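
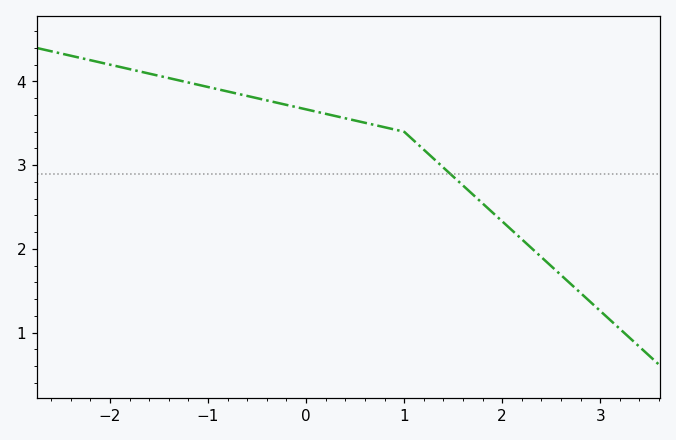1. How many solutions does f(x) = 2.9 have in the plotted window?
1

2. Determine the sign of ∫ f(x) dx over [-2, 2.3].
positive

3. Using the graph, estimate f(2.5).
1.8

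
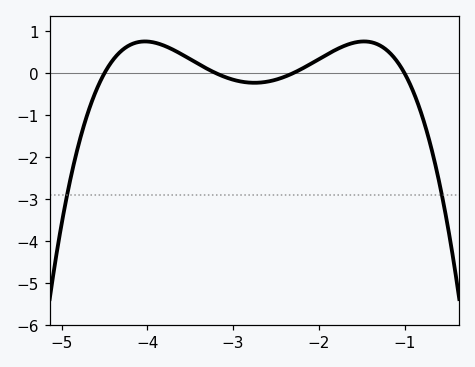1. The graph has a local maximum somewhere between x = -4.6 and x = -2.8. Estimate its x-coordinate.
-4.03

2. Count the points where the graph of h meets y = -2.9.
2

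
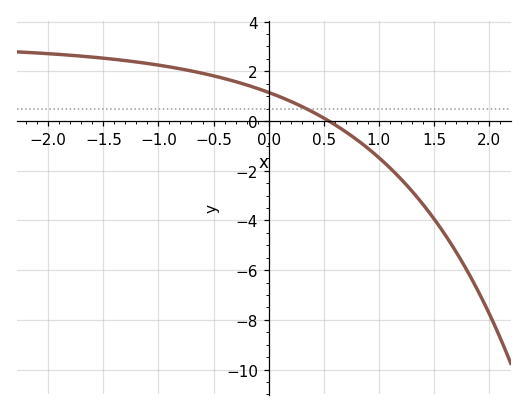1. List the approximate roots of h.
0.546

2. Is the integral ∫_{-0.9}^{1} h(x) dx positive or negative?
positive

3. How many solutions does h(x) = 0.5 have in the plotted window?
1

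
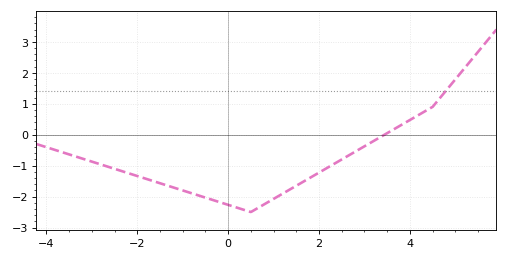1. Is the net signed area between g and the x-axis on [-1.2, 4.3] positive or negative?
negative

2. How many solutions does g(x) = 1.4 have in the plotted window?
1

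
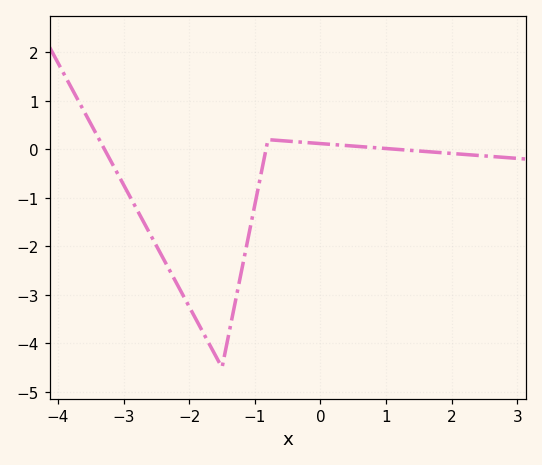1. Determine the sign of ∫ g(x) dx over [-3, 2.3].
negative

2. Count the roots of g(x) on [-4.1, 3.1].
3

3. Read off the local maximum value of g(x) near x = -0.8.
0.2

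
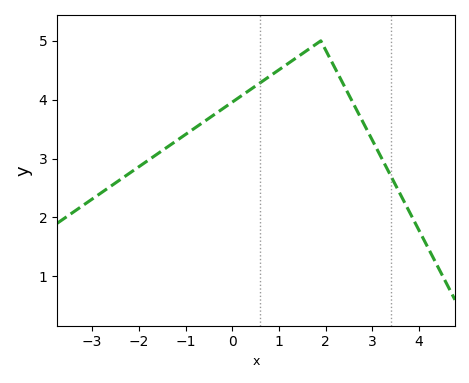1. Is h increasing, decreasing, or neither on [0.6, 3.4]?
neither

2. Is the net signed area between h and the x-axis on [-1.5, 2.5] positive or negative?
positive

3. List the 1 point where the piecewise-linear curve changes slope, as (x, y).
(1.9, 5)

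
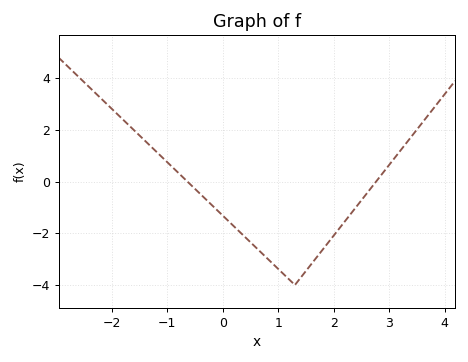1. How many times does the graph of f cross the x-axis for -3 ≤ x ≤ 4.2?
2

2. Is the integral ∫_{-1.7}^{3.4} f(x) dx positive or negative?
negative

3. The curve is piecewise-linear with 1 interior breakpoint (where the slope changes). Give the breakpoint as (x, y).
(1.3, -4)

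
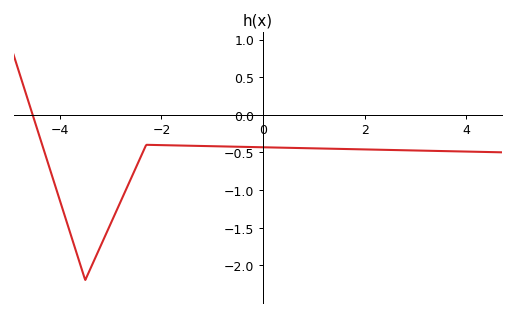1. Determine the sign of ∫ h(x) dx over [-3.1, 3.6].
negative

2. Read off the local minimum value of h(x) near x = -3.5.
-2.2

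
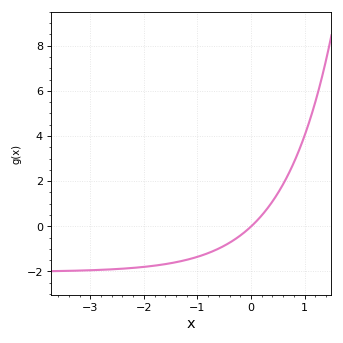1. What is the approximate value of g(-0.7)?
-1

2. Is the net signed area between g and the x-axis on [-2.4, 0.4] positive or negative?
negative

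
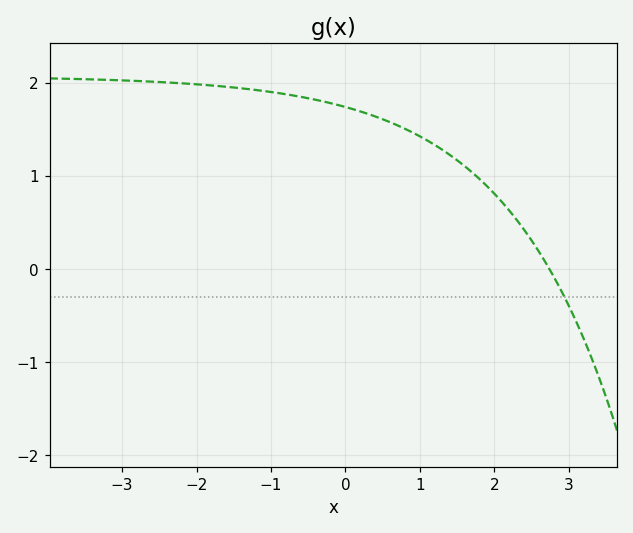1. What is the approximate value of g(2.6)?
0.2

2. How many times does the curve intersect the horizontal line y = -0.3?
1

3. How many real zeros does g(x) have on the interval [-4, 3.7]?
1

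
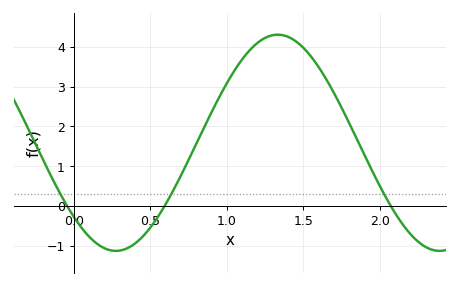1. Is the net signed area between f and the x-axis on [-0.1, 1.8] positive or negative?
positive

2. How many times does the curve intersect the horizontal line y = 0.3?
3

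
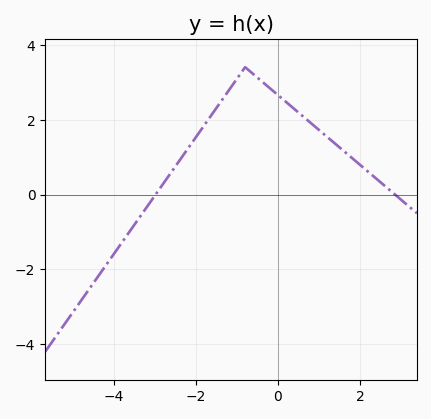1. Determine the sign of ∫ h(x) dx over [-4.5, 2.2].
positive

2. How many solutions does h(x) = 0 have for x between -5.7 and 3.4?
2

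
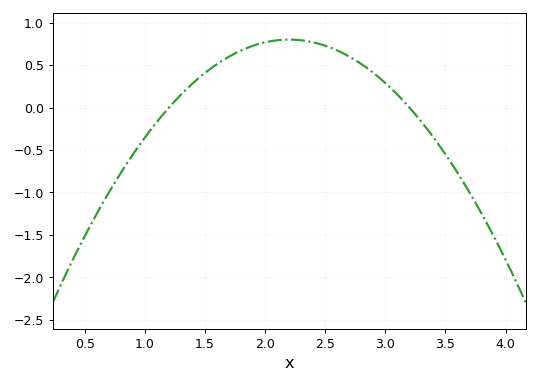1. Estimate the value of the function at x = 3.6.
-0.75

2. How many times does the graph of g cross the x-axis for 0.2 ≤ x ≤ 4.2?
2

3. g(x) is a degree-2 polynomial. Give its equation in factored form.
y = -0.8(x - 1.2)(x - 3.2)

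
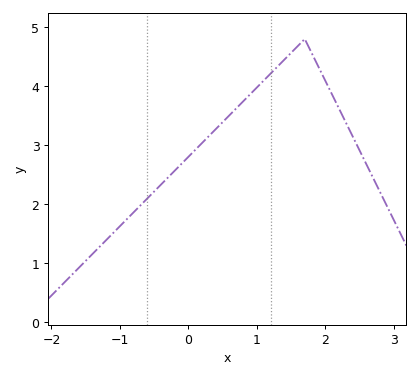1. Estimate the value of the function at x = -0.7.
2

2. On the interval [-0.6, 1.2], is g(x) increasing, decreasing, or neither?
increasing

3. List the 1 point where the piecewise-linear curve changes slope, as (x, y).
(1.7, 4.8)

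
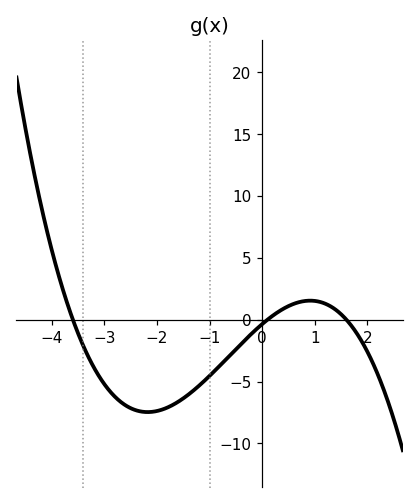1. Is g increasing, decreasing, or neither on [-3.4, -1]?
neither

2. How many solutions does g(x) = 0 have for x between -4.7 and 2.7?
3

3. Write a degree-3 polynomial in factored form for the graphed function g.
y = -0.61(x + 3.6)(x - 0.1)(x - 1.6)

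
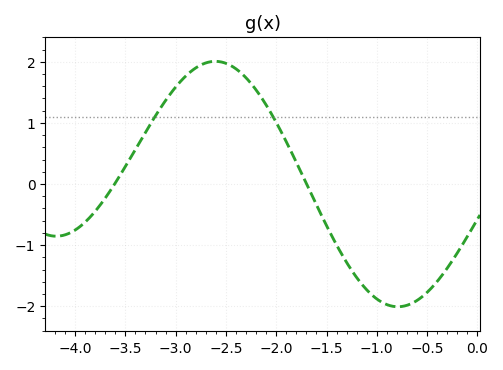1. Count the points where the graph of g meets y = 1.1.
2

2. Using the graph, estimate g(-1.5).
-0.7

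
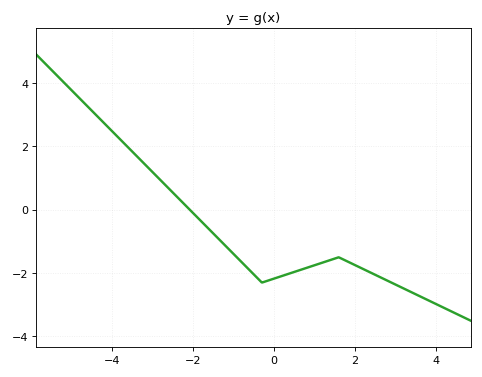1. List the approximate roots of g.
-2.08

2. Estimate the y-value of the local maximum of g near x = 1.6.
-1.5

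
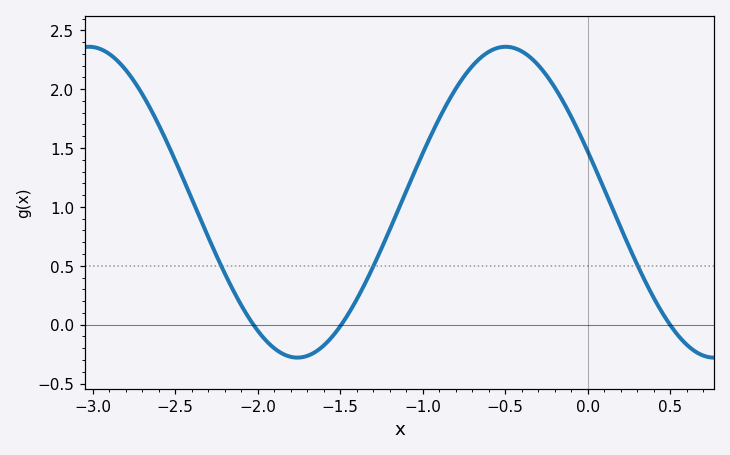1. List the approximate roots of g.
-2.03, -1.49, 0.497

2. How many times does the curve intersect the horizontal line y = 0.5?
3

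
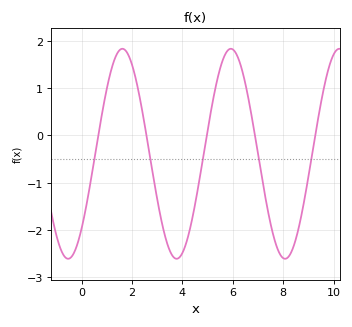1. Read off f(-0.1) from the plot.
-2.18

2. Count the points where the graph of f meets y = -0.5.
5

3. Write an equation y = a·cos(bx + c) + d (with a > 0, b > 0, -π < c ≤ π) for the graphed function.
y = 2.22cos(1.46x - 2.36) - 0.39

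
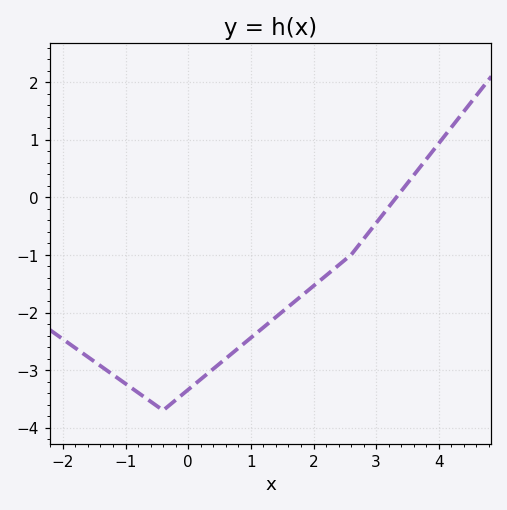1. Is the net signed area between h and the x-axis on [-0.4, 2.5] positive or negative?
negative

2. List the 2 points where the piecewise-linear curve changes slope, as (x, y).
(-0.4, -3.7); (2.6, -1)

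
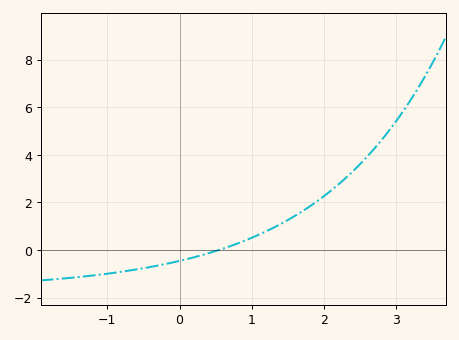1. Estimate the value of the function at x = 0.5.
-0.045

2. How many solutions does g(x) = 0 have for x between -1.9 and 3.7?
1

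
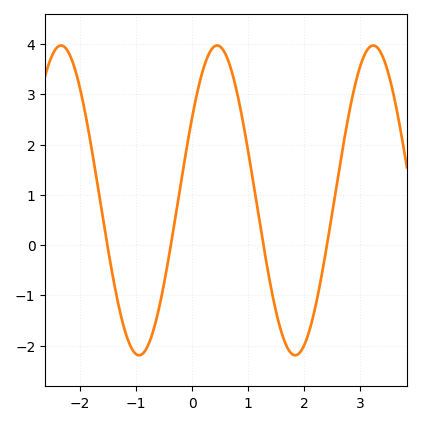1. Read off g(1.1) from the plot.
1.18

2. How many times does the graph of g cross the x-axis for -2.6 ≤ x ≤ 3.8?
4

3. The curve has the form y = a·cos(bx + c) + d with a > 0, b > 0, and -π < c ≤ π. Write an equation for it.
y = 3.08cos(2.26x - 1.01) + 0.89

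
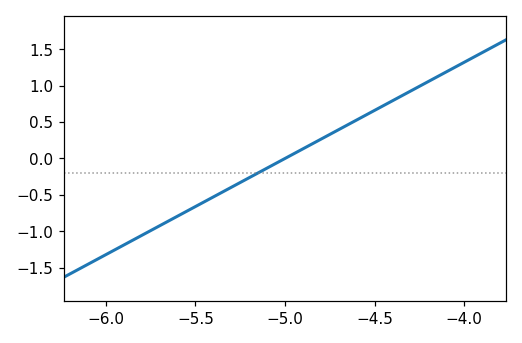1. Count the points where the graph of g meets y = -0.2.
1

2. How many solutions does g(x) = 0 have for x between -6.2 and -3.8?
1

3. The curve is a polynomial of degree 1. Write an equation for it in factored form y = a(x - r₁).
y = 1.32(x + 5)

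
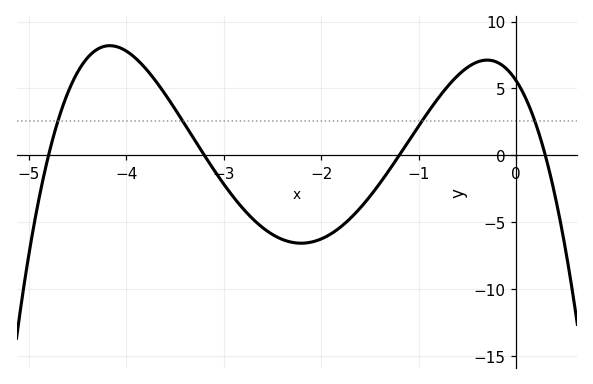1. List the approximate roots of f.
-4.8, -3.2, -1.2, 0.3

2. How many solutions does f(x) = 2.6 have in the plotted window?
4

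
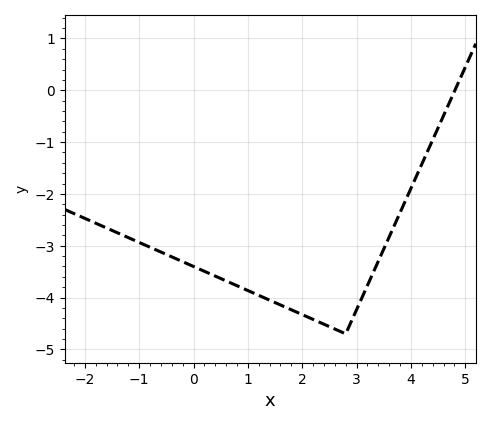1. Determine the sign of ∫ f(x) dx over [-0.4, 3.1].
negative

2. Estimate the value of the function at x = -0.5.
-3.2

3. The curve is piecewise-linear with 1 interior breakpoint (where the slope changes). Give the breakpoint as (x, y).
(2.8, -4.7)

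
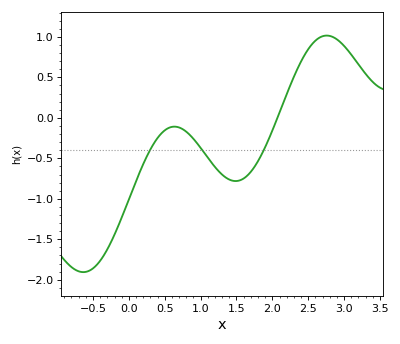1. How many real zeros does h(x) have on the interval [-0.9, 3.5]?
1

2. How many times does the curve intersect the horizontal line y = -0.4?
3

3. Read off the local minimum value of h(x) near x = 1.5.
-0.781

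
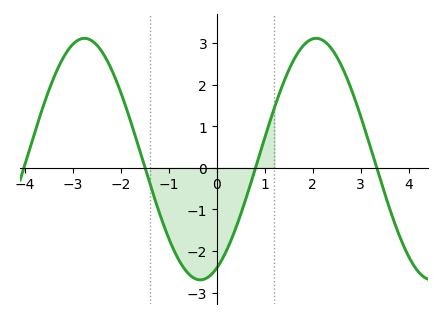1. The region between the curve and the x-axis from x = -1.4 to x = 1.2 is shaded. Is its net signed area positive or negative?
negative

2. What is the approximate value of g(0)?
-2.4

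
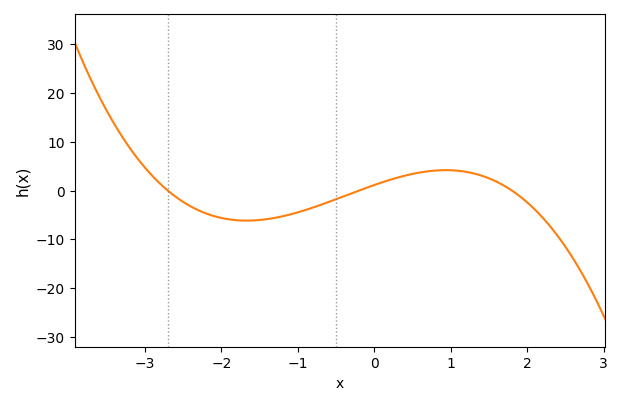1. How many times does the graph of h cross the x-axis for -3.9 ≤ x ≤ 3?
3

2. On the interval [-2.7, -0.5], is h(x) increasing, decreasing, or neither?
neither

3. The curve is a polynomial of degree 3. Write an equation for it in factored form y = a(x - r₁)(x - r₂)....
y = -1.17(x + 2.7)(x + 0.2)(x - 1.8)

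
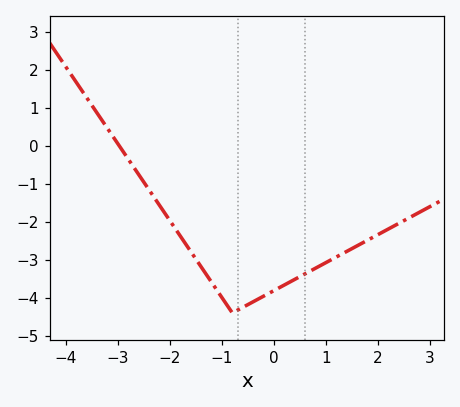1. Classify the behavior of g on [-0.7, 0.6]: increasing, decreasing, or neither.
increasing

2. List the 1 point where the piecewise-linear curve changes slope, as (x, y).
(-0.8, -4.4)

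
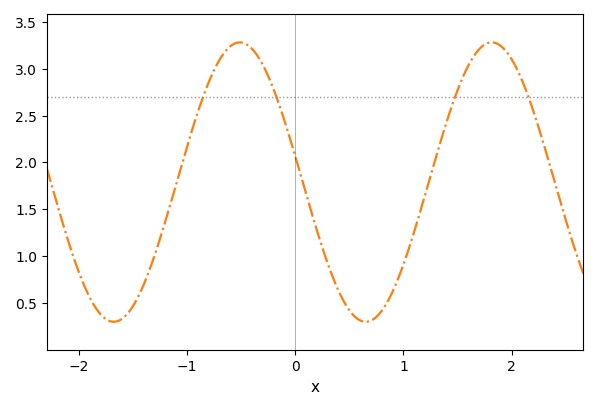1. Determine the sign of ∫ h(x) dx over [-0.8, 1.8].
positive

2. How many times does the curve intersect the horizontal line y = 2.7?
4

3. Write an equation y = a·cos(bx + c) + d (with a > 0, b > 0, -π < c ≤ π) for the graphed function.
y = 1.49cos(2.7x + 1.38) + 1.79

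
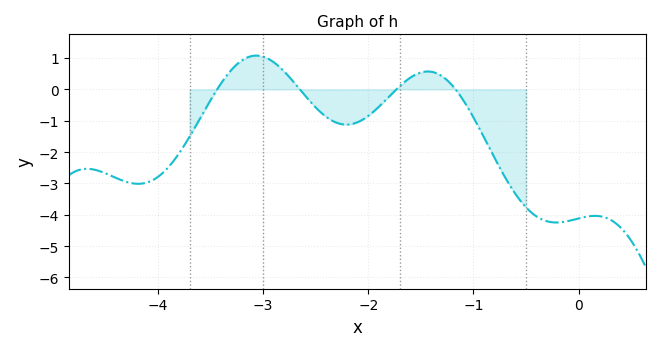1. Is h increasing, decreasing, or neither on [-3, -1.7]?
neither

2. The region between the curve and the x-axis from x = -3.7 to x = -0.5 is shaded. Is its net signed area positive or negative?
negative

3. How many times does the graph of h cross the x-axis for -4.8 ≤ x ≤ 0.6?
4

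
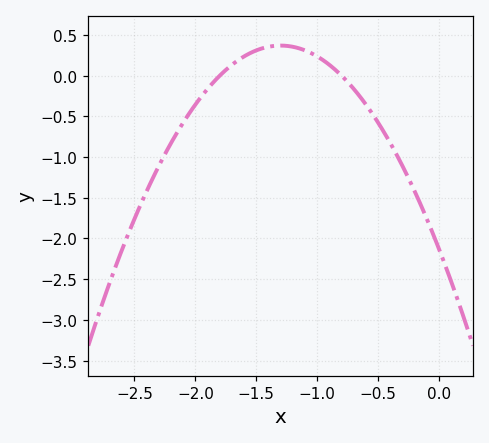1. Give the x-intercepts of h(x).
-1.8, -0.8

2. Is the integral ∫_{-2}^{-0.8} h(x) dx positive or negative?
positive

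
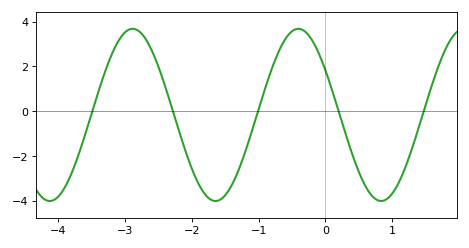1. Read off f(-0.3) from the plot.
3.55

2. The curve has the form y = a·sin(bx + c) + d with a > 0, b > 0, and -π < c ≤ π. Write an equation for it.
y = 3.84sin(2.53x + 2.59) - 0.16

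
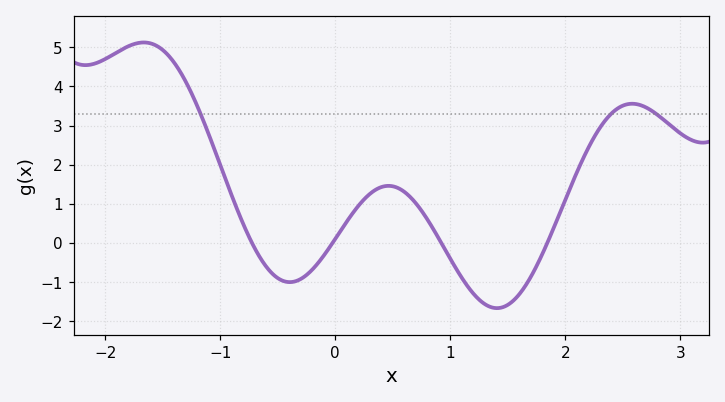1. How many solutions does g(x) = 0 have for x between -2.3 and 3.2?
4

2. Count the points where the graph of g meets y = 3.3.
3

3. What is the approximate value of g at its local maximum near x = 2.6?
3.56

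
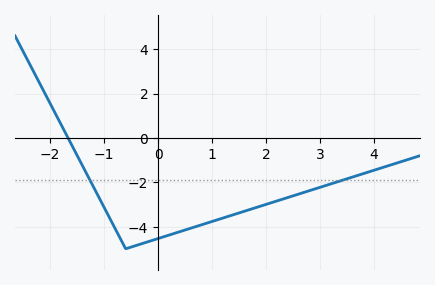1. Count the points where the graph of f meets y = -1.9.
2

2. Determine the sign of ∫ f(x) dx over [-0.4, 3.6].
negative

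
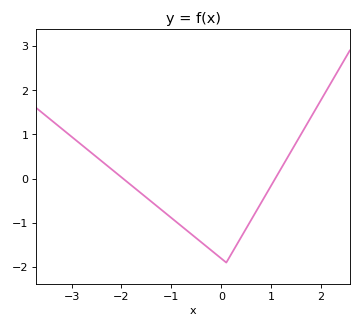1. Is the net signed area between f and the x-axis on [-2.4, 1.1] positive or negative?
negative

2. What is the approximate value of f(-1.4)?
-0.521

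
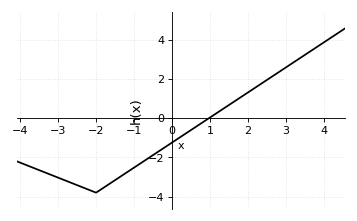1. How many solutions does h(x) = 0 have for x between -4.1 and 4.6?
1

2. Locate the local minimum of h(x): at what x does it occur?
-2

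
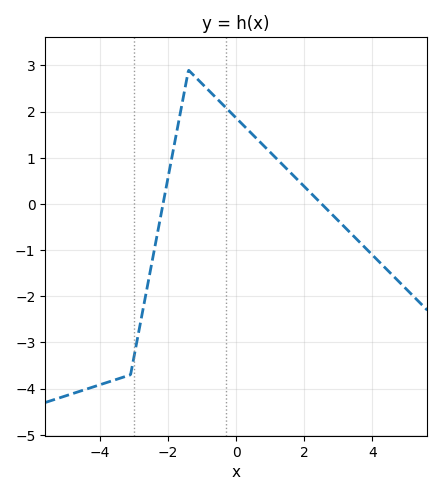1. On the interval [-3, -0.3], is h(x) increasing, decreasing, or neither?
neither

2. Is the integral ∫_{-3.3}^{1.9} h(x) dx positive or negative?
positive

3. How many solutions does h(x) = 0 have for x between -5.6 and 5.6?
2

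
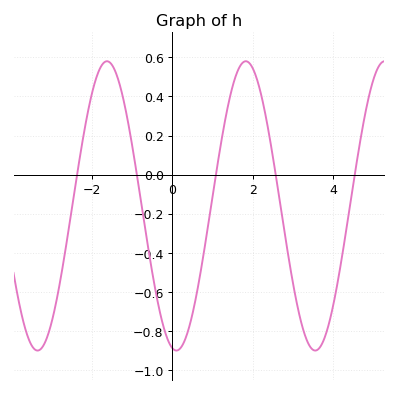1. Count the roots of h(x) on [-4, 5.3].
5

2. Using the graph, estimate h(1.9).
0.58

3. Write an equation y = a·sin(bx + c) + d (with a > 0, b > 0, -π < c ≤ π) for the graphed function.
y = 0.74sin(1.8x - 1.8) - 0.16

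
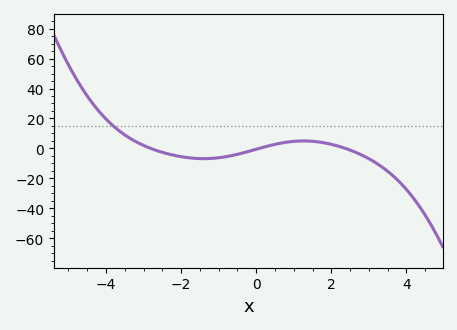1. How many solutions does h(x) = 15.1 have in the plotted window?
1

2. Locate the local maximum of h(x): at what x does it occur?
1.2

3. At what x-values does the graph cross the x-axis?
-2.8, 0, 2.4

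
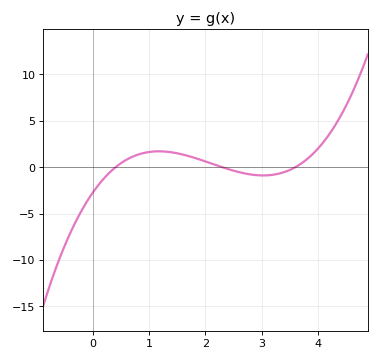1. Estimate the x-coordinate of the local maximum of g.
1.2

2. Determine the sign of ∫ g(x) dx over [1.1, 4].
positive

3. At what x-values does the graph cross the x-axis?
0.4, 2.3, 3.6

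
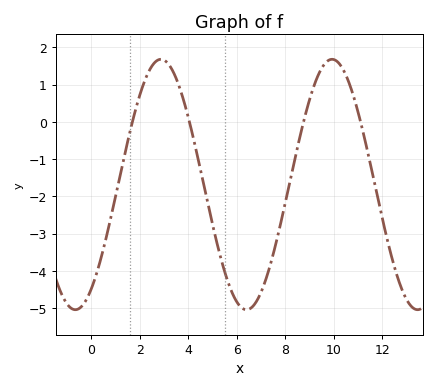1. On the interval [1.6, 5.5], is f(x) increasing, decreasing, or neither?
neither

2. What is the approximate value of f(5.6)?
-4.2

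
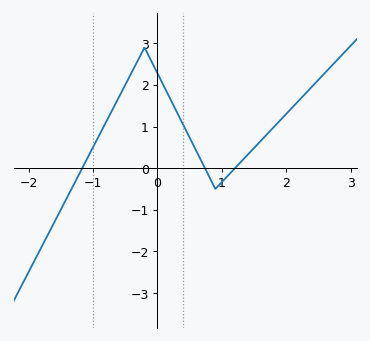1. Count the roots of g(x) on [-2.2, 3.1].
3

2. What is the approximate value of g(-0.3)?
2.6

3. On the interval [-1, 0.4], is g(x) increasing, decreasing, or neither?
neither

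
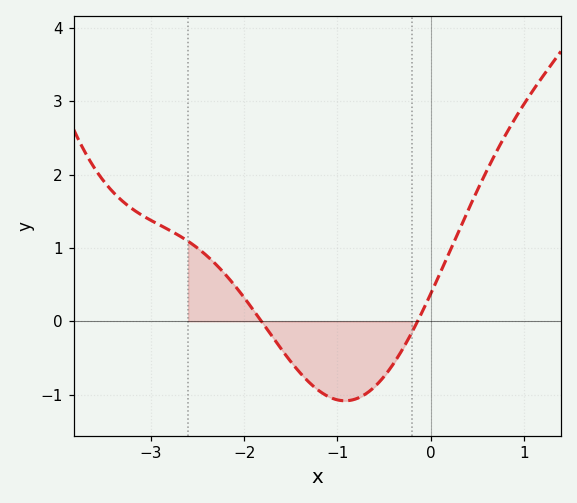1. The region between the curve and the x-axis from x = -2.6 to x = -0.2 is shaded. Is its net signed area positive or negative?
negative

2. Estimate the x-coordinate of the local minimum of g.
-0.919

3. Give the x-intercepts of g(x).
-1.82, -0.141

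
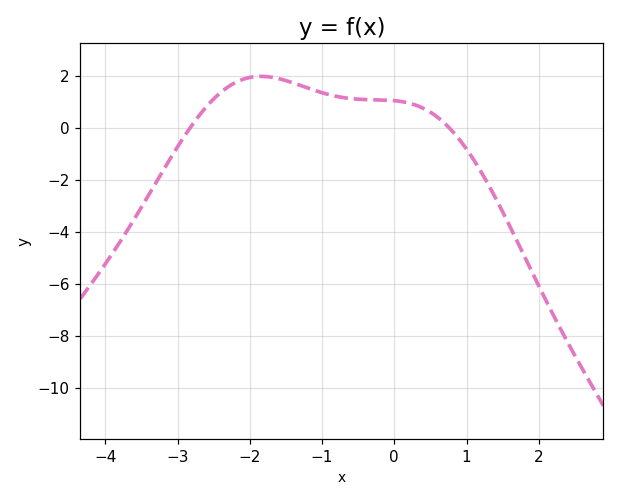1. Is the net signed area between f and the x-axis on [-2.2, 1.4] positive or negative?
positive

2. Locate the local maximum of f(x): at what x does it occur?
-1.85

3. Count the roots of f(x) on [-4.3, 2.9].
2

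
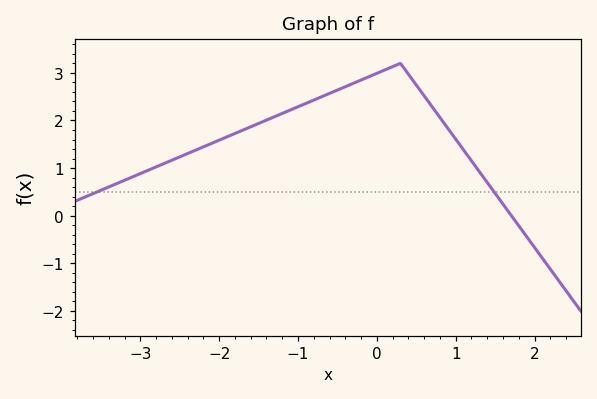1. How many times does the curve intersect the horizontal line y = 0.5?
2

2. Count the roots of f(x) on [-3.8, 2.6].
1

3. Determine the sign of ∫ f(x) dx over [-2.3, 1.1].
positive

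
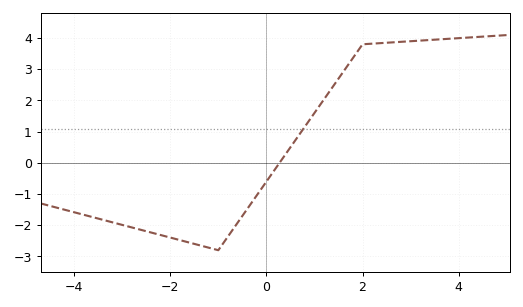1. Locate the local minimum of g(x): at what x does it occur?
-1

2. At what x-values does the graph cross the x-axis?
0.273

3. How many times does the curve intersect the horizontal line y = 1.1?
1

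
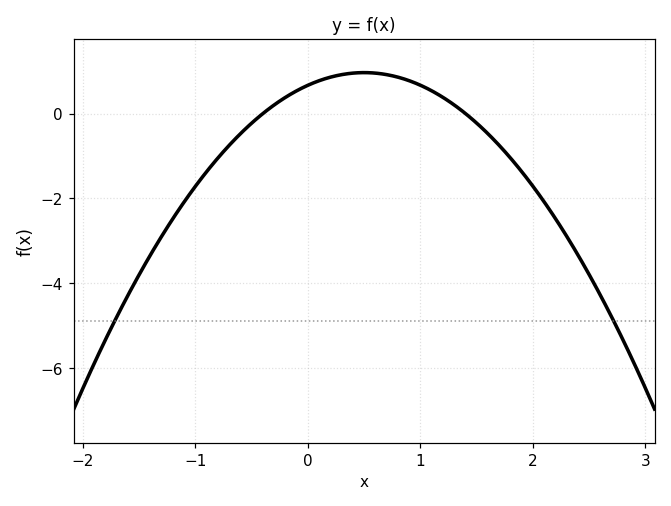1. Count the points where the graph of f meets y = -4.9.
2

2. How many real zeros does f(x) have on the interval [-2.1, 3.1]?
2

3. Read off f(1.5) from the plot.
-0.2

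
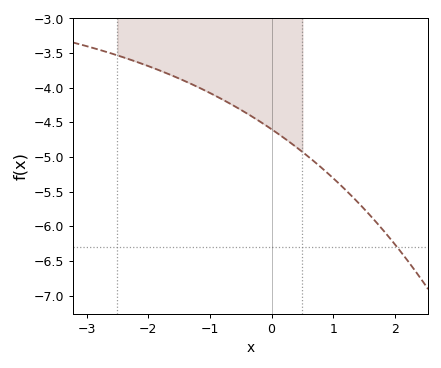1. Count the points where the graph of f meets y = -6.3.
1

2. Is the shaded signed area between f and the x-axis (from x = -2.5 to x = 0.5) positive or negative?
negative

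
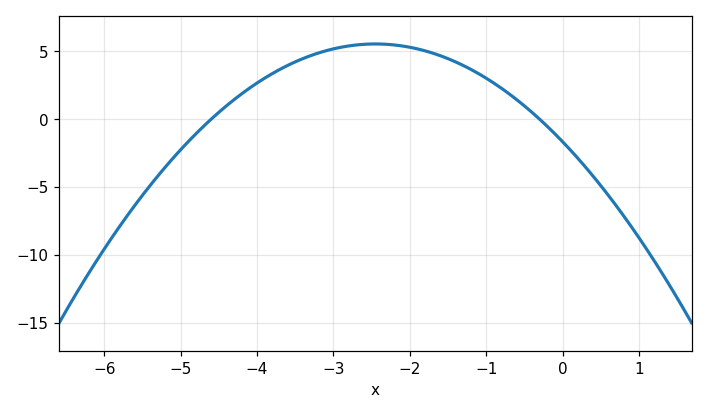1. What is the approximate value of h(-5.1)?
-3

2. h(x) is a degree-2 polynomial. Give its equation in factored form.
y = -1.2(x + 4.6)(x + 0.3)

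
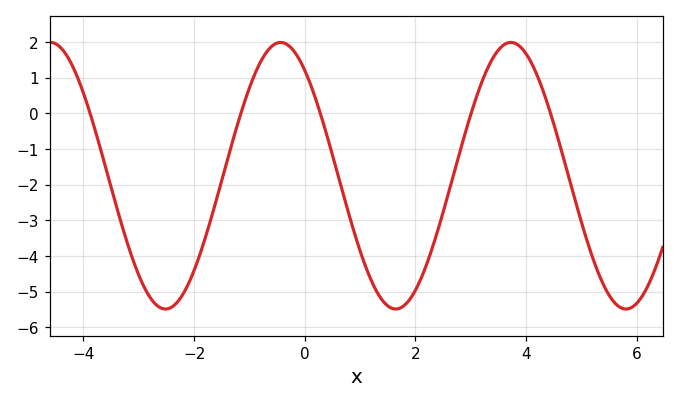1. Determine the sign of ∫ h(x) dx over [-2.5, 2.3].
negative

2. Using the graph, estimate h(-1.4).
-1.3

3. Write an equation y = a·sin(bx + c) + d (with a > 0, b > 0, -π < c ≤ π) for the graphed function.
y = 3.74sin(1.5x + 2.2) - 1.75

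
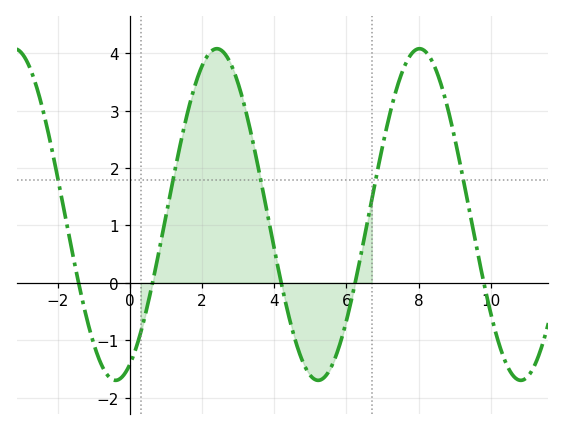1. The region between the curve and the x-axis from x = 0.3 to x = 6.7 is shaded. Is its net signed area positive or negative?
positive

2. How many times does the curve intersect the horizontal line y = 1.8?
5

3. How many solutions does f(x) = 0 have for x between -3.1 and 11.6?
5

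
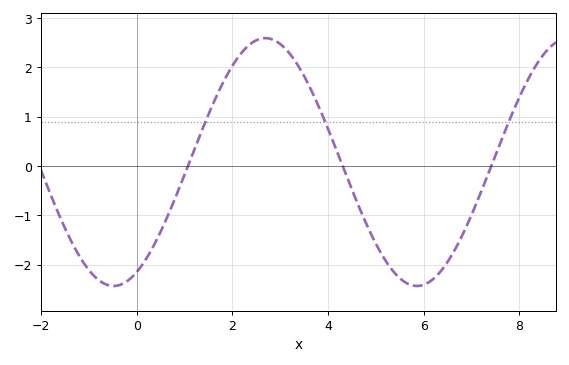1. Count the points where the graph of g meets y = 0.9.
3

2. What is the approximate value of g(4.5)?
-0.5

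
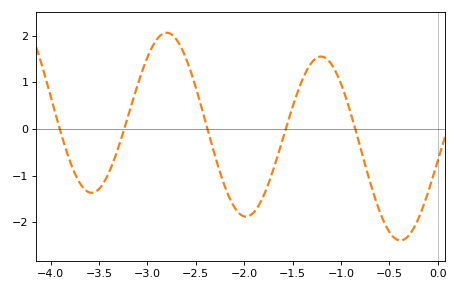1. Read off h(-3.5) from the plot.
-1.28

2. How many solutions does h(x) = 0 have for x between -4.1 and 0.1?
5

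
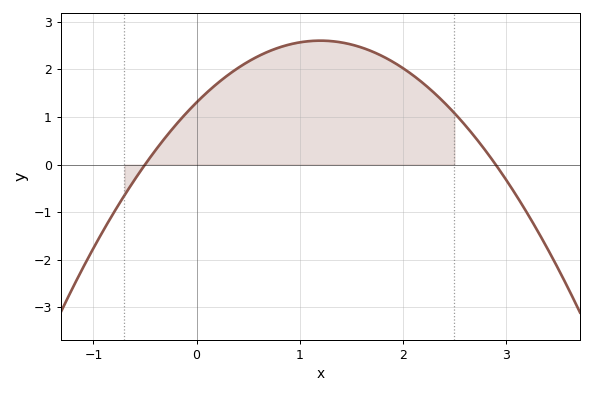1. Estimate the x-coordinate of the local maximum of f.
1.2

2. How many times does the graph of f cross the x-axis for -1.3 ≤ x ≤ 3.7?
2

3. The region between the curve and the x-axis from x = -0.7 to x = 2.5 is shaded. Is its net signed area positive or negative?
positive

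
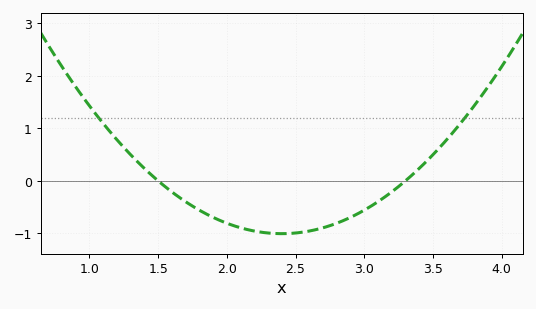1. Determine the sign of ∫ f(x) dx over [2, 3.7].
negative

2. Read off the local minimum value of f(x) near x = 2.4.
-1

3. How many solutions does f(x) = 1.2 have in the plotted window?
2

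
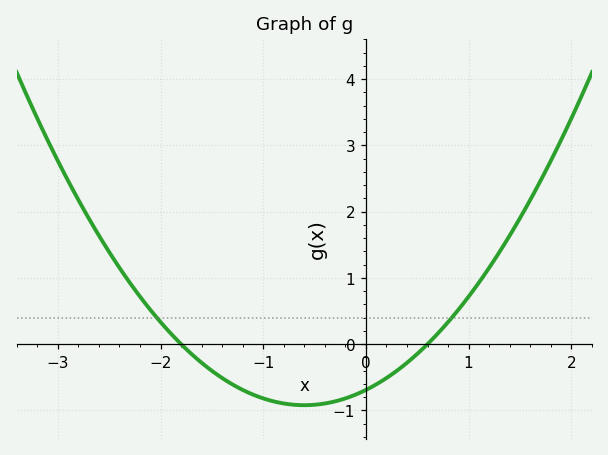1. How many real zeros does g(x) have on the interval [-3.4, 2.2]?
2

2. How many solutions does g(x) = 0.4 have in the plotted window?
2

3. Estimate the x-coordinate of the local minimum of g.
-0.6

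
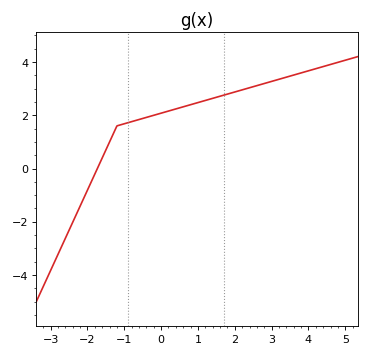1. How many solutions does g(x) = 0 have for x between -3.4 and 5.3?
1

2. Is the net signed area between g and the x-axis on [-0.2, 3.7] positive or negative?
positive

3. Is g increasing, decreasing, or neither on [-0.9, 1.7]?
increasing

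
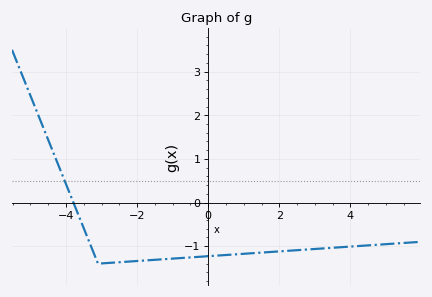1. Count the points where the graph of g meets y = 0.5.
1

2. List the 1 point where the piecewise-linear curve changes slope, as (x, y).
(-3.1, -1.4)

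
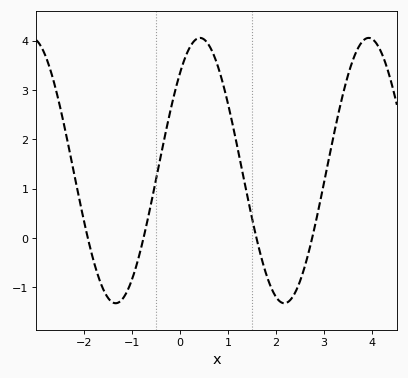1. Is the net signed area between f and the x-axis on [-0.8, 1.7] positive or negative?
positive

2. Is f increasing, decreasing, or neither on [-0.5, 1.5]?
neither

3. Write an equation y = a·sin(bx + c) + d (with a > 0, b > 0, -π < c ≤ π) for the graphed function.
y = 2.69sin(1.8x + 0.82) + 1.37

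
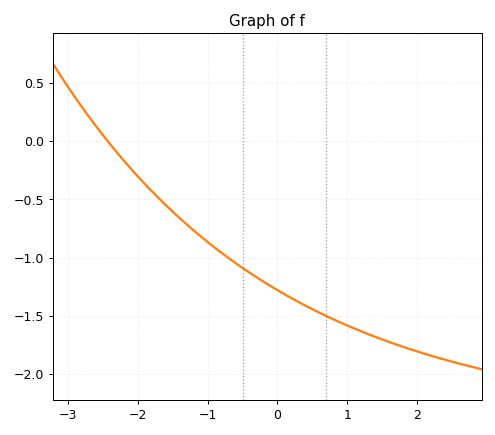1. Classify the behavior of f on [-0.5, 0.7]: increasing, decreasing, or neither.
decreasing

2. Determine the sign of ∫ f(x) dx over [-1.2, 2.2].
negative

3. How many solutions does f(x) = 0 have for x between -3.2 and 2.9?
1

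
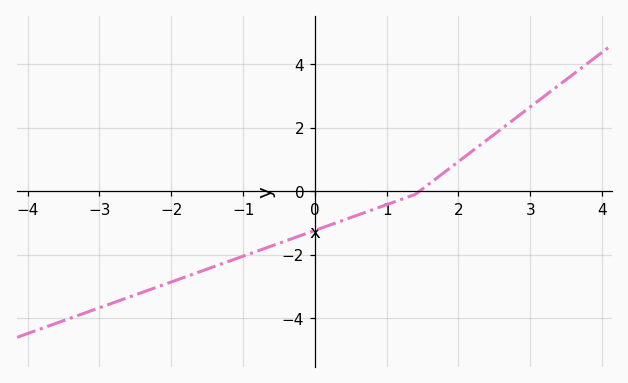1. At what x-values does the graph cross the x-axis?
1.4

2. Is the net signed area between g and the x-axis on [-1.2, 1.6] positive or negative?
negative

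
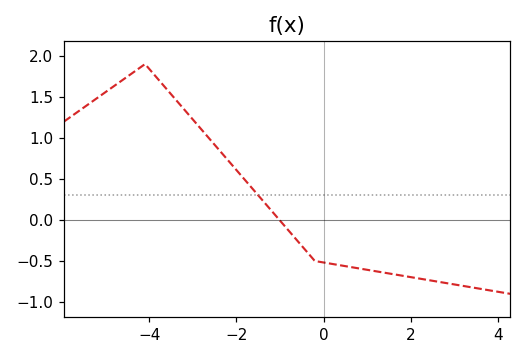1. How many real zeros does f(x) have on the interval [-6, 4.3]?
1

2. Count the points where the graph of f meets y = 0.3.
1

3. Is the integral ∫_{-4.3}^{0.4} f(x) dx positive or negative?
positive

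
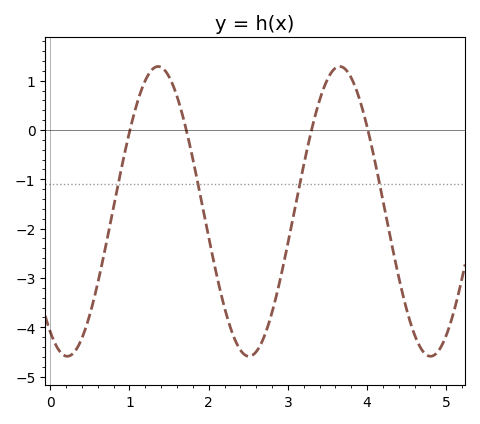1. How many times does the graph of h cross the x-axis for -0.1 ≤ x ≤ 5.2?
4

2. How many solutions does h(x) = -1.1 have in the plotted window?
4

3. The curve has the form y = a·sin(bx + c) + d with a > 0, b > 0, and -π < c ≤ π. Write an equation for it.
y = 2.94sin(2.7x - 2.2) - 1.65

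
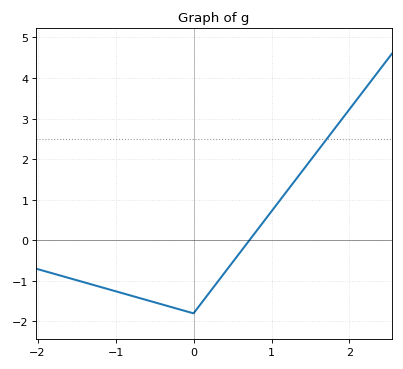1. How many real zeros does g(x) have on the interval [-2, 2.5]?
1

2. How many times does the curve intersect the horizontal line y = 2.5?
1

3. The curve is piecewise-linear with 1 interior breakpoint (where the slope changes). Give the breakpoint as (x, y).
(0, -1.8)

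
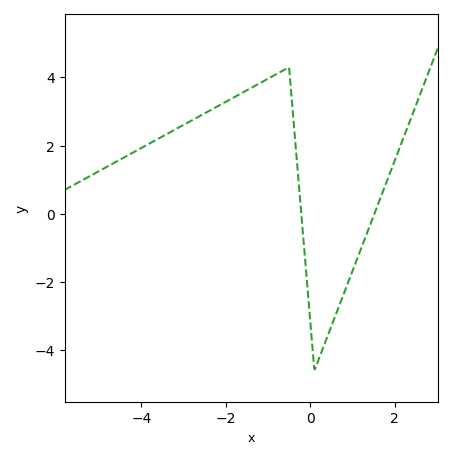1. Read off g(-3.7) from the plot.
2.2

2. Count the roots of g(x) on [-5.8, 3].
2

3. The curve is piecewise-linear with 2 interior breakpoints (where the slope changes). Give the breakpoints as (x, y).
(-0.5, 4.3); (0.1, -4.6)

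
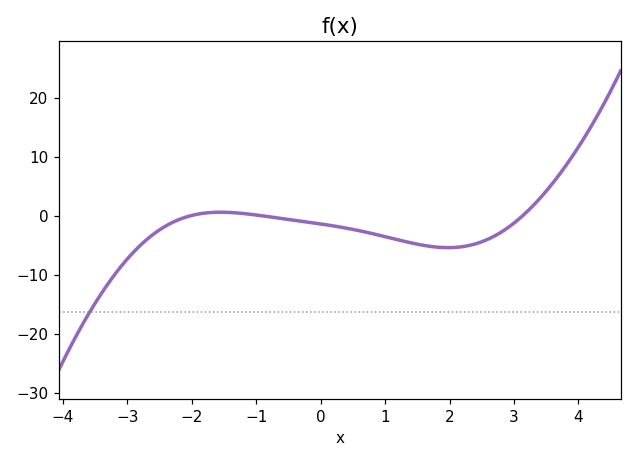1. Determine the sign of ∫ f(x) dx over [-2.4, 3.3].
negative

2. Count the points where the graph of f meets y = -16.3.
1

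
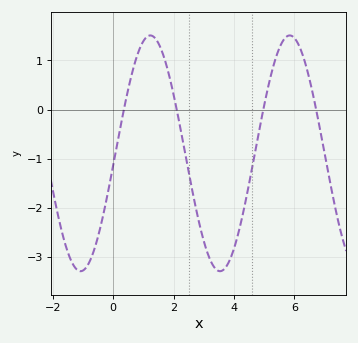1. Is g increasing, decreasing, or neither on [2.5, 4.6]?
neither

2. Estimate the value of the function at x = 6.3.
1.07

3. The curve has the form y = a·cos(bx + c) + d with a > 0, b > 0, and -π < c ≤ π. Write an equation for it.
y = 2.4cos(1.36x - 1.67) - 0.89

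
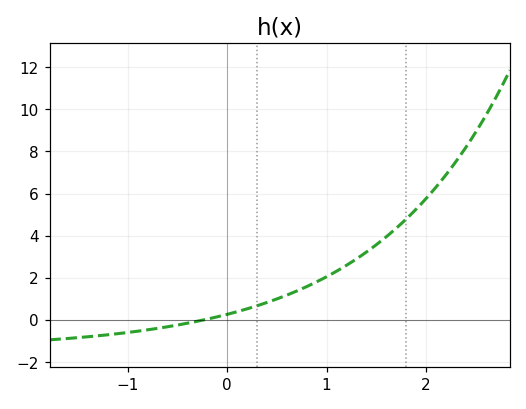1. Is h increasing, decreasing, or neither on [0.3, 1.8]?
increasing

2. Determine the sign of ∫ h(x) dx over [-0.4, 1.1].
positive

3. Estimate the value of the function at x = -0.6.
-0.319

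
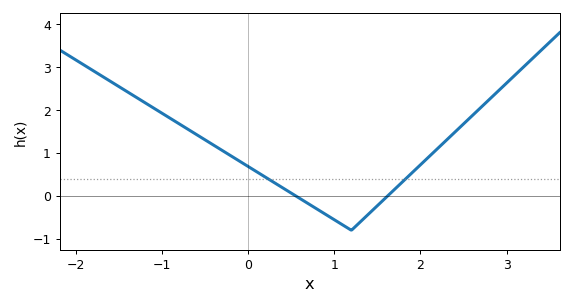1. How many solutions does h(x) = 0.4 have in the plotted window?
2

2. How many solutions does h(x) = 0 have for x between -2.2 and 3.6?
2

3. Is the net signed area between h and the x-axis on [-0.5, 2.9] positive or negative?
positive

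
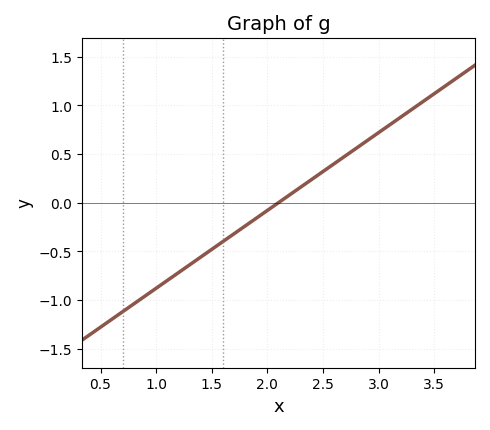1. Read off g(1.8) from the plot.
-0.25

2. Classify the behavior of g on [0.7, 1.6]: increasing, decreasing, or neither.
increasing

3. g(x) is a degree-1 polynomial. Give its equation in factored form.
y = 0.8(x - 2.1)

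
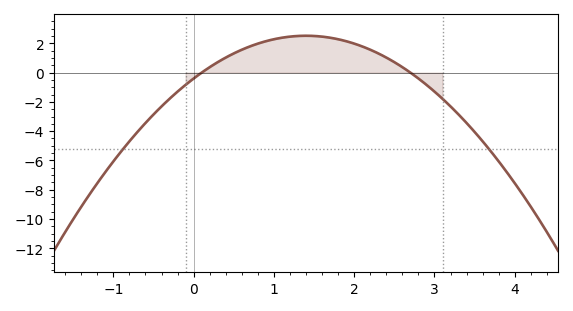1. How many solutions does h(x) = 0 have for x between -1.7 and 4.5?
2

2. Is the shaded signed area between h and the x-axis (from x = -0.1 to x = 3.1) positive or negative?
positive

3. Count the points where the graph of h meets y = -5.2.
2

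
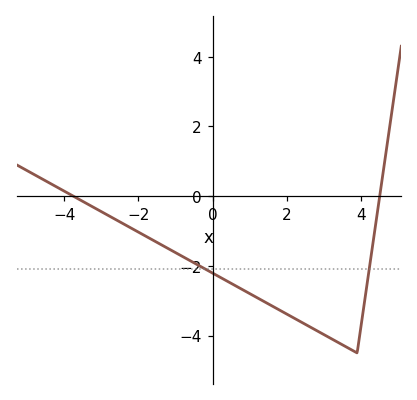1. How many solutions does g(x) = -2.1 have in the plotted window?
2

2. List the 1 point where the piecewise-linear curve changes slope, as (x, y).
(3.9, -4.5)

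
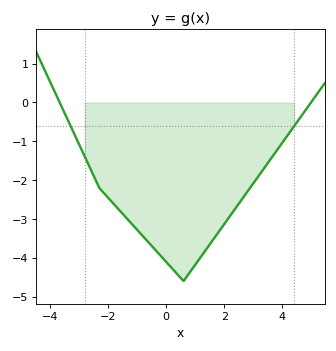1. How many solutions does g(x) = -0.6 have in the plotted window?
2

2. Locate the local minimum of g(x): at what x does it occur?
0.6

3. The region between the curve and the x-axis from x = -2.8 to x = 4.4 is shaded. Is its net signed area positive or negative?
negative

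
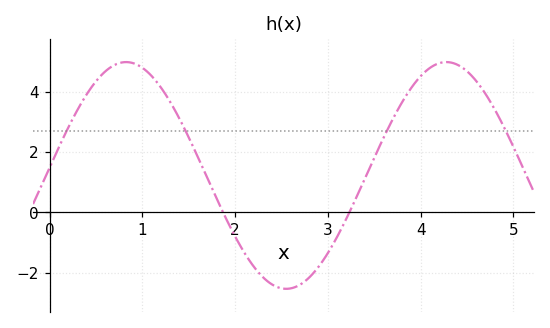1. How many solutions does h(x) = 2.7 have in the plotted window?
4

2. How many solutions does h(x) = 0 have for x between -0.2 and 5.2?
2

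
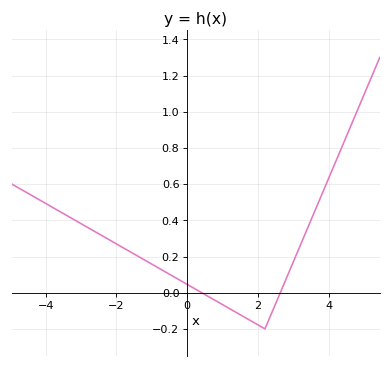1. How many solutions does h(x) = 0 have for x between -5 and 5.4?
2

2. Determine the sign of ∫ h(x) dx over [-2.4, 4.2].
positive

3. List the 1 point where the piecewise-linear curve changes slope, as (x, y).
(2.2, -0.2)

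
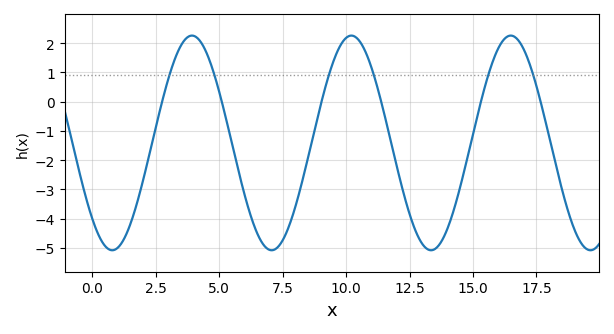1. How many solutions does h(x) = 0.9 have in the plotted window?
6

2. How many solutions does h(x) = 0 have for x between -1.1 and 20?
6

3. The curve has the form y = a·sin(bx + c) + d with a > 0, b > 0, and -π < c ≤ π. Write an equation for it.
y = 3.67sin(1x - 2.35) - 1.41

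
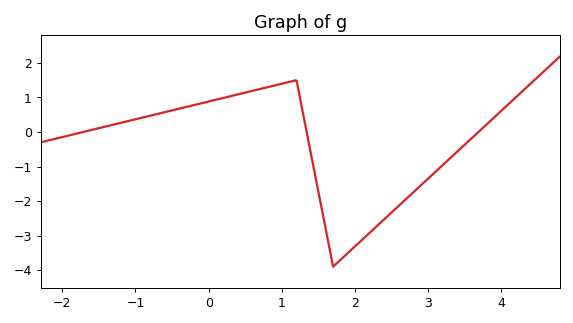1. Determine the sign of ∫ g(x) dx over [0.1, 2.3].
negative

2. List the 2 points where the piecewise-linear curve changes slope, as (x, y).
(1.2, 1.5); (1.7, -3.9)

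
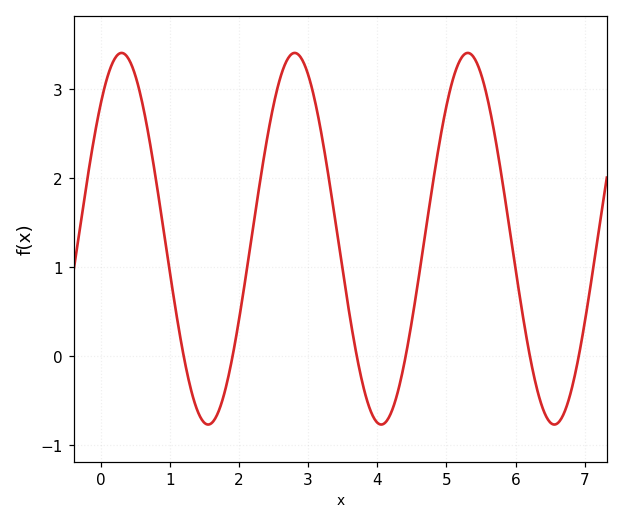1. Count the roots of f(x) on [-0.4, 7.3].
6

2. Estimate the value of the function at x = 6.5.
-0.7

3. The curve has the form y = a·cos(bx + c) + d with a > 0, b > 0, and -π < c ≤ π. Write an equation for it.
y = 2.09cos(2.5x - 0.76) + 1.32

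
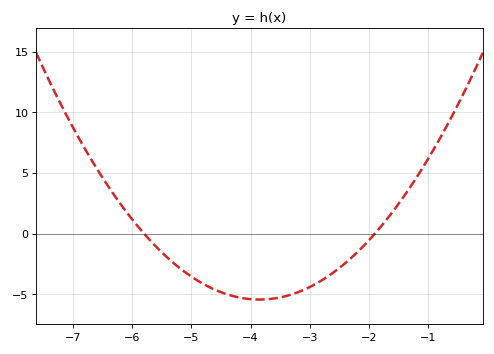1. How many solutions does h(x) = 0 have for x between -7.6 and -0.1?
2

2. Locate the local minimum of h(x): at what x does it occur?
-3.8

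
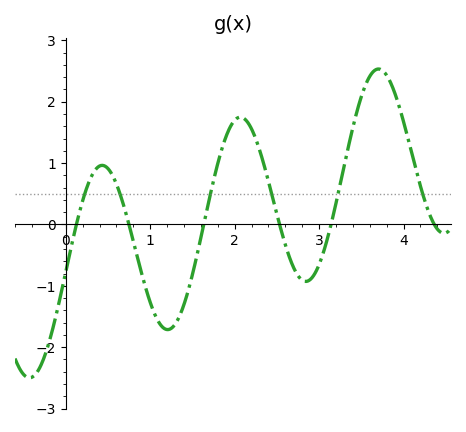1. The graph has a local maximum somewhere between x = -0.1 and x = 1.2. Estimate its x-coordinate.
0.431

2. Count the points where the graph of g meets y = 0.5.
6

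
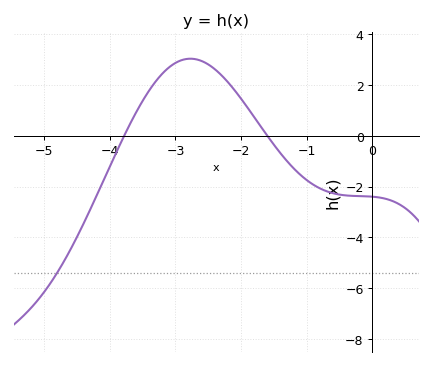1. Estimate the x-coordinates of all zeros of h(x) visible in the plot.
-3.78, -1.6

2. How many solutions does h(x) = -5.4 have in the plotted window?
1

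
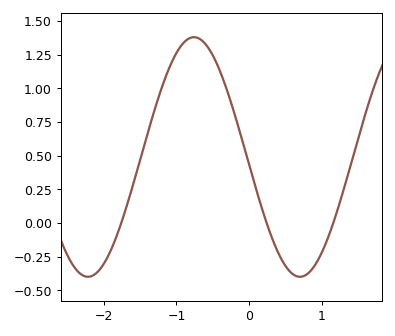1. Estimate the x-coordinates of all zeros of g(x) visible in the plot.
-1.76, 0.243, 1.16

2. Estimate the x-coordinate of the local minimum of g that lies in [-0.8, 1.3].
0.703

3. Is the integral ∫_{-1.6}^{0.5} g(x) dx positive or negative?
positive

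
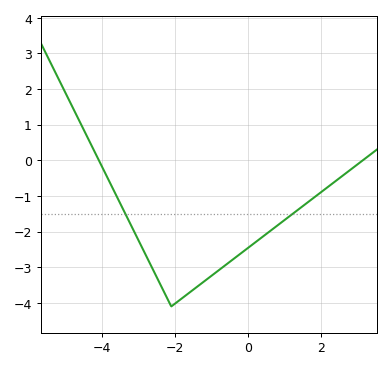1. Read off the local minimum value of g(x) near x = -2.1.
-4.1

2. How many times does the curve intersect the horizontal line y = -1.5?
2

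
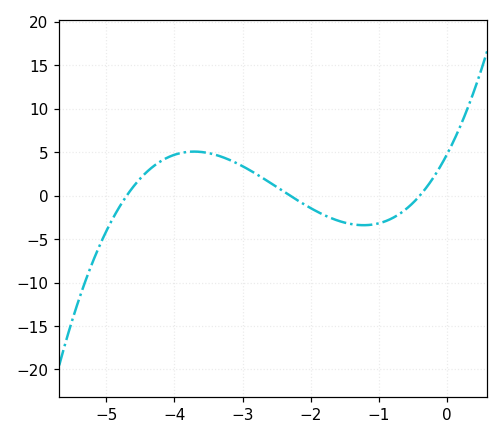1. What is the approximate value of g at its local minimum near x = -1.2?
-3.39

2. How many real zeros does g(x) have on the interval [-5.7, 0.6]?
3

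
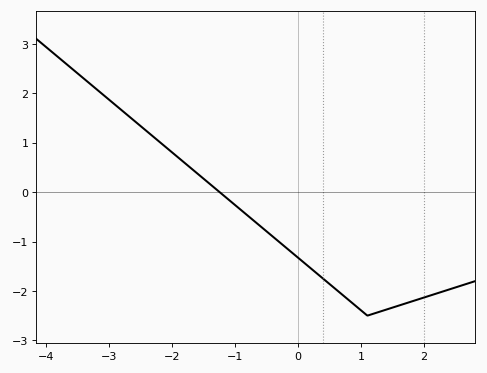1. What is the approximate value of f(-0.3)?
-1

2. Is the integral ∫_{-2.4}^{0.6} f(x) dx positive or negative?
negative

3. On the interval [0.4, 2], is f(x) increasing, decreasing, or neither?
neither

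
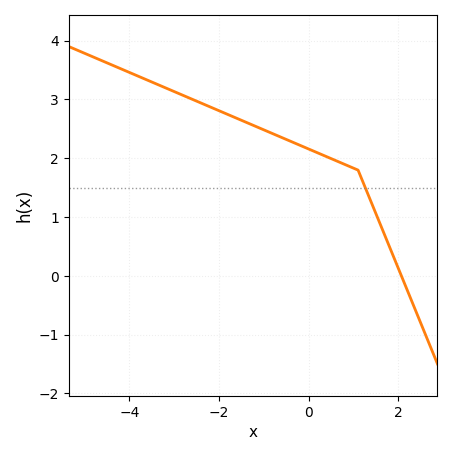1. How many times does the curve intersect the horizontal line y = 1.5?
1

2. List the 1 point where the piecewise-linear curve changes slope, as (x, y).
(1.1, 1.8)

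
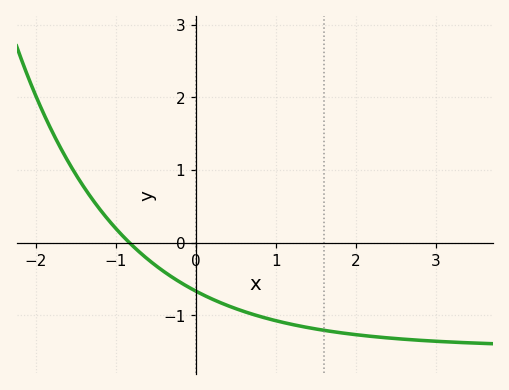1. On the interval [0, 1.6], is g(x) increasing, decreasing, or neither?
decreasing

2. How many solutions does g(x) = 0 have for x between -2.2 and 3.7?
1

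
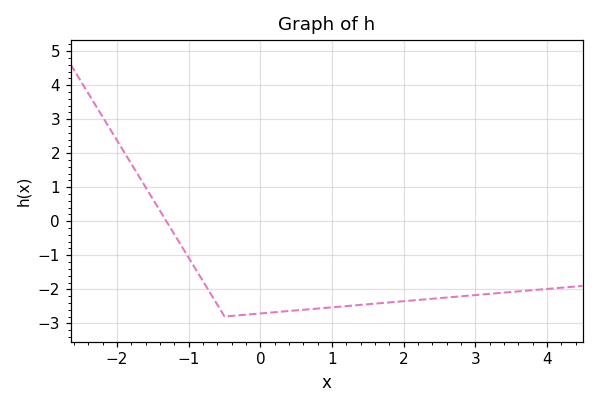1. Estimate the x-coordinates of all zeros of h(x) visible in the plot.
-1.3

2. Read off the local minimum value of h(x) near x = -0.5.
-2.8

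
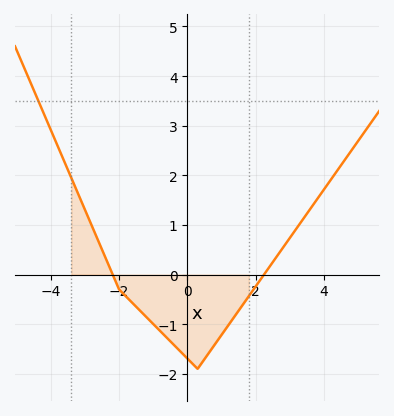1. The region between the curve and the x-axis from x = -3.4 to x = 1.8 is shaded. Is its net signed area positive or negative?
negative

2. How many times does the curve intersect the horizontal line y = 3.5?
1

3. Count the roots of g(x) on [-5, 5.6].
2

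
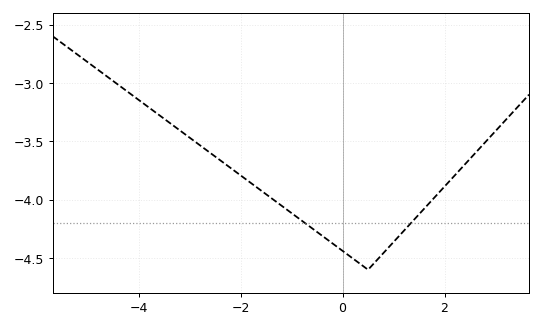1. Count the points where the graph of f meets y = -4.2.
2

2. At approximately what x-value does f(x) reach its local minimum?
0.498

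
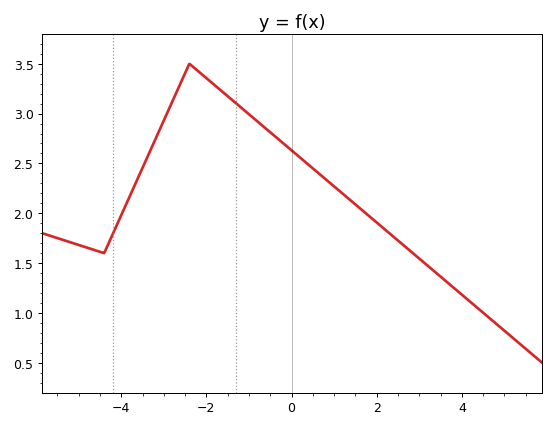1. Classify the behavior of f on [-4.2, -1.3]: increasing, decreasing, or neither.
neither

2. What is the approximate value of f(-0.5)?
2.8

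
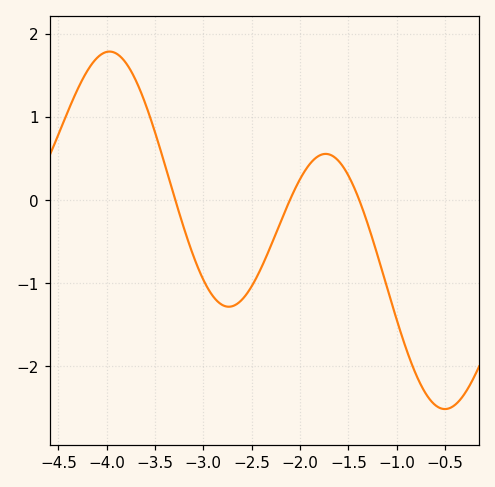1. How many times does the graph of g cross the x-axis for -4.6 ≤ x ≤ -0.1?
3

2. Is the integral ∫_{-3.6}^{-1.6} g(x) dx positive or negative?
negative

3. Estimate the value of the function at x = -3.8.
1.6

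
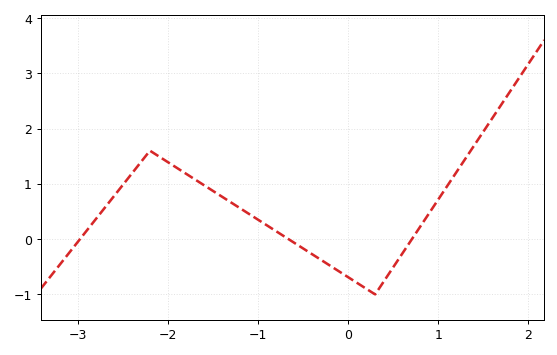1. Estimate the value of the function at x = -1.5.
0.872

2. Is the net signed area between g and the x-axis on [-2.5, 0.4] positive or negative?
positive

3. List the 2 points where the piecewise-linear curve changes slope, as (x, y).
(-2.2, 1.6); (0.3, -1)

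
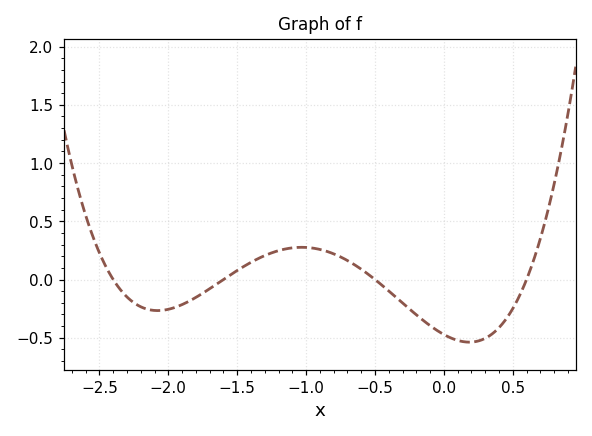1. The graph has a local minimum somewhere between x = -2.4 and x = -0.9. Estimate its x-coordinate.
-2.1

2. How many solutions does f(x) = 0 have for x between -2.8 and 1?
4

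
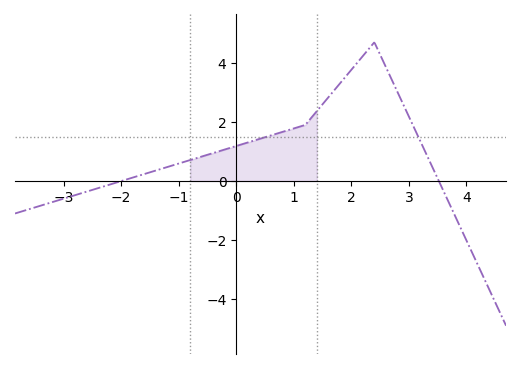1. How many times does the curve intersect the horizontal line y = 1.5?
2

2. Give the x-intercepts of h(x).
-2, 3.52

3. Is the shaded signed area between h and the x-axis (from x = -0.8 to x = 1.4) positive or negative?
positive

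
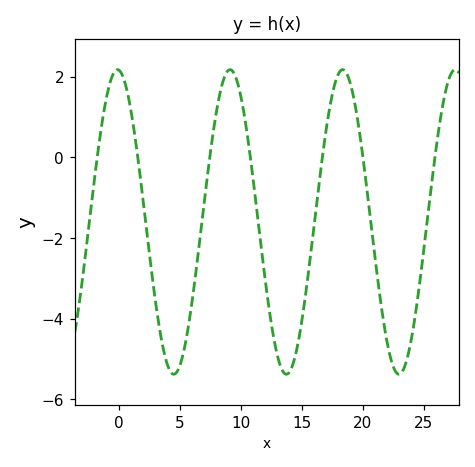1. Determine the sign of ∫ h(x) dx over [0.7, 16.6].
negative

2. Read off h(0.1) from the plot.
2.14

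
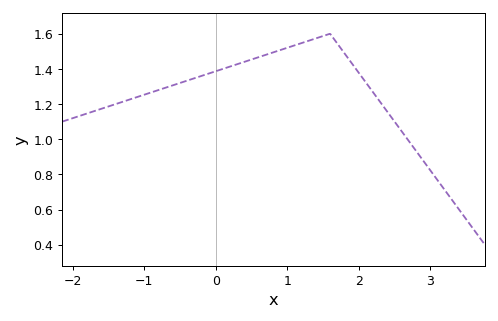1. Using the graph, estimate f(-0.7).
1.29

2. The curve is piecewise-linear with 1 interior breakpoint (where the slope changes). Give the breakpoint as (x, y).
(1.6, 1.6)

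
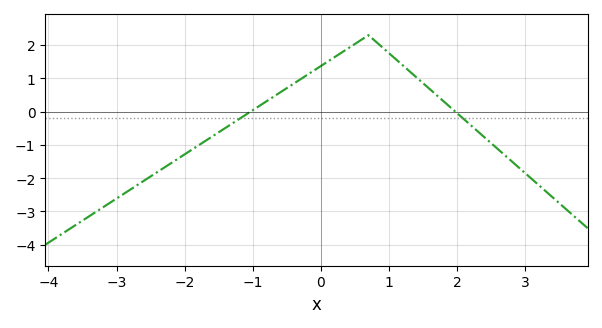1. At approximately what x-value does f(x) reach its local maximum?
0.6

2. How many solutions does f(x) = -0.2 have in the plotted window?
2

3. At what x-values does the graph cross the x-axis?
-1, 2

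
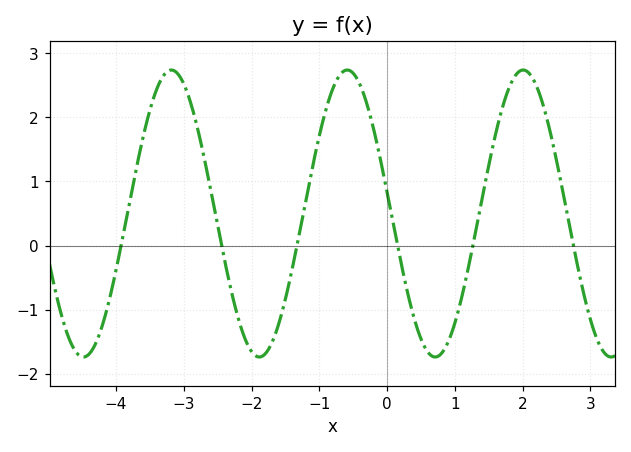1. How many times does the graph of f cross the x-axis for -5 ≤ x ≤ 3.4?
6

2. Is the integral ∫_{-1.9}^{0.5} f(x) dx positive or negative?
positive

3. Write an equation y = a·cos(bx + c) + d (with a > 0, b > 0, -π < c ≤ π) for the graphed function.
y = 2.24cos(2.4x + 1.4) + 0.5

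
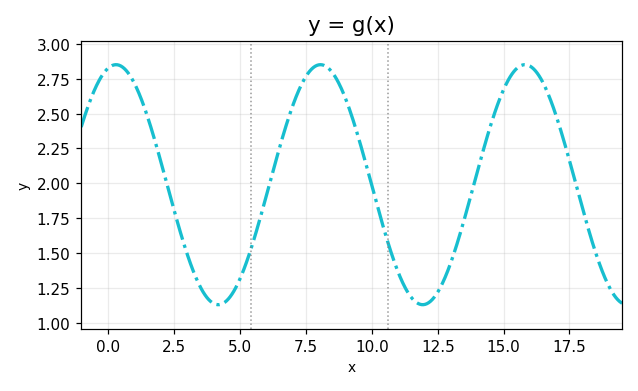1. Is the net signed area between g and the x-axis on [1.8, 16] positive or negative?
positive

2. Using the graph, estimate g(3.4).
1.3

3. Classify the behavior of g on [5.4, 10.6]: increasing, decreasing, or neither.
neither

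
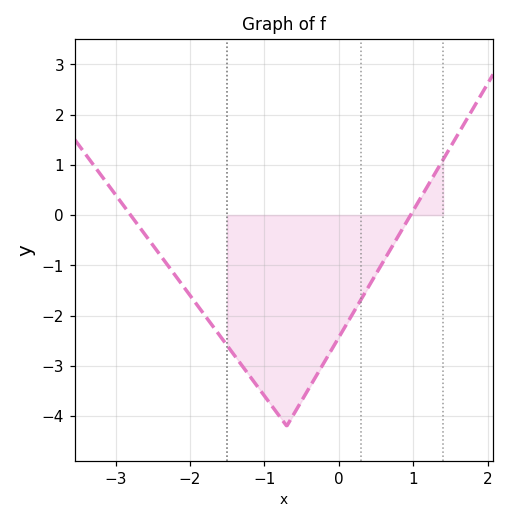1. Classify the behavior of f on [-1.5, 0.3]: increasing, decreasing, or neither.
neither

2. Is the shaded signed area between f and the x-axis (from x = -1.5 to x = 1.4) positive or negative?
negative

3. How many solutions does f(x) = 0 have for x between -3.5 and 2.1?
2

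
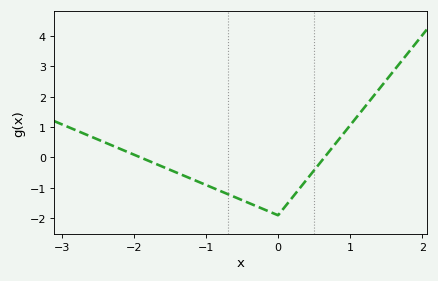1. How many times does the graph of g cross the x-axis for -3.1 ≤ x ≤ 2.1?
2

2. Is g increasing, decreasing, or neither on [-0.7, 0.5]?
neither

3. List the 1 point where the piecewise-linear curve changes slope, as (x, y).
(0, -1.9)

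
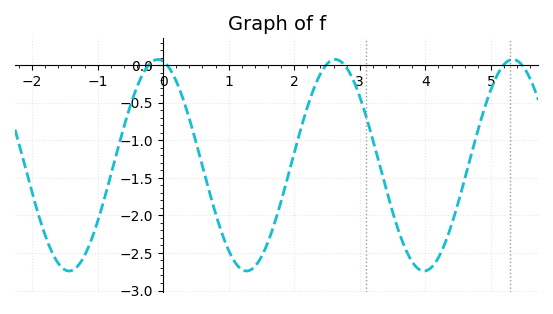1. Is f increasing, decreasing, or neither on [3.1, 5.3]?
neither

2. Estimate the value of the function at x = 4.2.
-2.55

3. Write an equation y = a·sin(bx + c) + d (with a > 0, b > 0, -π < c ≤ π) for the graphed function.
y = 1.41sin(2.3x + 1.8) - 1.33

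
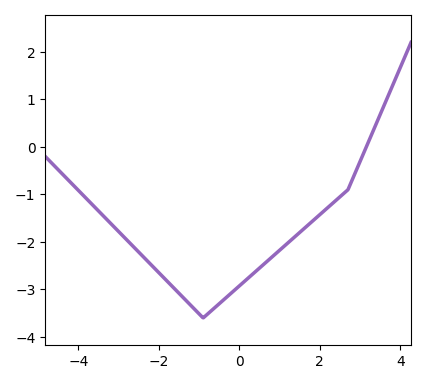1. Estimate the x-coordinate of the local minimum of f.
-0.902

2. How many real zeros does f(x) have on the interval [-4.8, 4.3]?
1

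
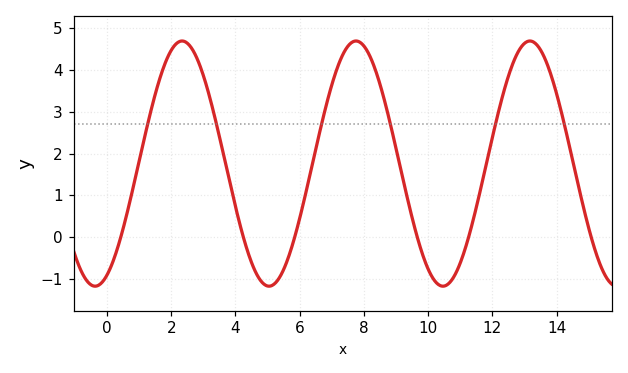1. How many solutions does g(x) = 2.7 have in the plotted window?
6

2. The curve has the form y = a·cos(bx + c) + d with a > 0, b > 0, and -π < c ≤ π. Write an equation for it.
y = 2.93cos(1.2x - 2.7) + 1.76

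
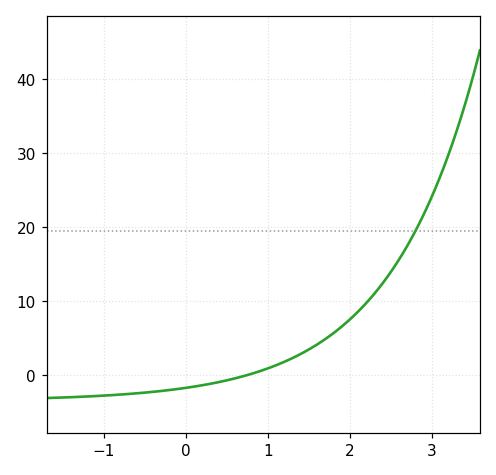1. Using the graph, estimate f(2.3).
11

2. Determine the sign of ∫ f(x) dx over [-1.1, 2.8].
positive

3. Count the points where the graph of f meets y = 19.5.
1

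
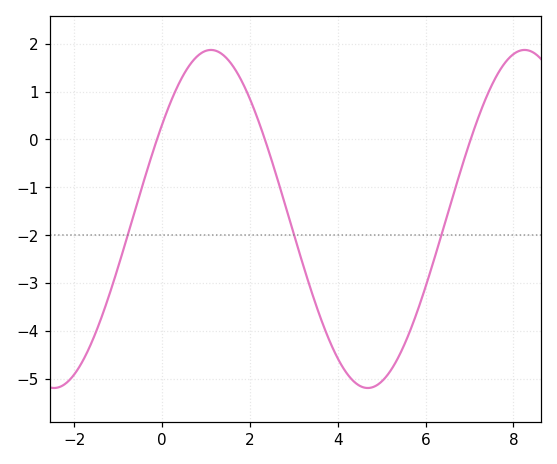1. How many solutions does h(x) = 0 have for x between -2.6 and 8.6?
3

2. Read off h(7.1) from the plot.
0.204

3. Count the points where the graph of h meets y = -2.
3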